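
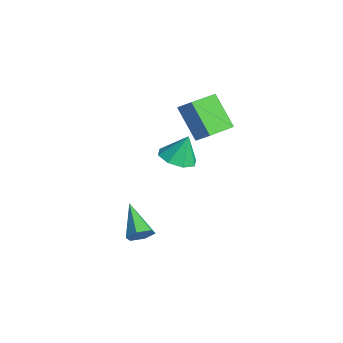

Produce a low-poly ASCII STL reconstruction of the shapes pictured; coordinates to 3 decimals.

solid 
facet normal -0.067 -0.351 -0.934
outer loop
vertex 3.069 0.705 0.914
vertex 2.132 0.767 0.958
vertex 2.825 1.344 0.691
endloop
endfacet
facet normal 0.838 0.435 0.330
outer loop
vertex 3.069 0.705 0.914
vertex 2.825 1.344 0.691
vertex 2.228 1.273 2.302
endloop
endfacet
facet normal -0.067 -0.352 -0.934
outer loop
vertex 2.825 1.344 0.691
vertex 2.132 0.767 0.958
vertex 2.175 1.645 0.624
endloop
endfacet
facet normal 0.397 0.899 0.187
outer loop
vertex 2.825 1.344 0.691
vertex 2.175 1.645 0.624
vertex 2.228 1.273 2.302
endloop
endfacet
facet normal -0.065 -0.352 -0.934
outer loop
vertex 2.175 1.645 0.624
vertex 2.132 0.767 0.958
vertex 1.5 1.431 0.752
endloop
endfacet
facet normal -0.257 0.942 0.217
outer loop
vertex 2.175 1.645 0.624
vertex 1.5 1.431 0.752
vertex 2.228 1.273 2.302
endloop
endfacet
facet normal -0.066 -0.353 -0.933
outer loop
vertex 1.5 1.431 0.752
vertex 2.132 0.767 0.958
vertex 1.195 0.829 1.001
endloop
endfacet
facet normal -0.739 0.541 0.402
outer loop
vertex 1.5 1.431 0.752
vertex 1.195 0.829 1.001
vertex 2.228 1.273 2.302
endloop
endfacet
facet normal -0.066 -0.351 -0.934
outer loop
vertex 1.195 0.829 1.001
vertex 2.132 0.767 0.958
vertex 1.44 0.19 1.224
endloop
endfacet
facet normal -0.769 -0.073 0.635
outer loop
vertex 1.195 0.829 1.001
vertex 1.44 0.19 1.224
vertex 2.228 1.273 2.302
endloop
endfacet
facet normal -0.066 -0.351 -0.934
outer loop
vertex 1.44 0.19 1.224
vertex 2.132 0.767 0.958
vertex 2.09 -0.111 1.291
endloop
endfacet
facet normal -0.328 -0.536 0.778
outer loop
vertex 1.44 0.19 1.224
vertex 2.09 -0.111 1.291
vertex 2.228 1.273 2.302
endloop
endfacet
facet normal -0.066 -0.351 -0.934
outer loop
vertex 2.09 -0.111 1.291
vertex 2.132 0.767 0.958
vertex 2.765 0.102 1.163
endloop
endfacet
facet normal 0.325 -0.579 0.748
outer loop
vertex 2.09 -0.111 1.291
vertex 2.765 0.102 1.163
vertex 2.228 1.273 2.302
endloop
endfacet
facet normal -0.067 -0.352 -0.934
outer loop
vertex 2.765 0.102 1.163
vertex 2.132 0.767 0.958
vertex 3.069 0.705 0.914
endloop
endfacet
facet normal 0.808 -0.176 0.562
outer loop
vertex 2.765 0.102 1.163
vertex 3.069 0.705 0.914
vertex 2.228 1.273 2.302
endloop
endfacet
facet normal 0.831 -0.010 -0.556
outer loop
vertex 2.715 -1.368 -3.175
vertex 2.364 -1.051 -3.705
vertex 2.697 -0.659 -3.215
endloop
endfacet
facet normal 0.281 0.061 0.958
outer loop
vertex 2.715 -1.368 -3.175
vertex 2.697 -0.659 -3.215
vertex 0.736 -1.029 -2.615
endloop
endfacet
facet normal 0.832 -0.012 -0.555
outer loop
vertex 2.697 -0.659 -3.215
vertex 2.364 -1.051 -3.705
vertex 2.347 -0.343 -3.746
endloop
endfacet
facet normal -0.005 0.858 0.514
outer loop
vertex 2.697 -0.659 -3.215
vertex 2.347 -0.343 -3.746
vertex 0.736 -1.029 -2.615
endloop
endfacet
facet normal 0.831 -0.012 -0.556
outer loop
vertex 2.347 -0.343 -3.746
vertex 2.364 -1.051 -3.705
vertex 2.014 -0.734 -4.235
endloop
endfacet
facet normal -0.534 0.799 -0.276
outer loop
vertex 2.347 -0.343 -3.746
vertex 2.014 -0.734 -4.235
vertex 0.736 -1.029 -2.615
endloop
endfacet
facet normal 0.832 -0.010 -0.555
outer loop
vertex 2.014 -0.734 -4.235
vertex 2.364 -1.051 -3.705
vertex 2.032 -1.443 -4.195
endloop
endfacet
facet normal -0.779 -0.055 -0.625
outer loop
vertex 2.014 -0.734 -4.235
vertex 2.032 -1.443 -4.195
vertex 0.736 -1.029 -2.615
endloop
endfacet
facet normal 0.832 -0.011 -0.555
outer loop
vertex 2.032 -1.443 -4.195
vertex 2.364 -1.051 -3.705
vertex 2.382 -1.76 -3.664
endloop
endfacet
facet normal -0.494 -0.850 -0.182
outer loop
vertex 2.032 -1.443 -4.195
vertex 2.382 -1.76 -3.664
vertex 0.736 -1.029 -2.615
endloop
endfacet
facet normal 0.831 -0.011 -0.557
outer loop
vertex 2.382 -1.76 -3.664
vertex 2.364 -1.051 -3.705
vertex 2.715 -1.368 -3.175
endloop
endfacet
facet normal 0.037 -0.792 0.610
outer loop
vertex 2.382 -1.76 -3.664
vertex 2.715 -1.368 -3.175
vertex 0.736 -1.029 -2.615
endloop
endfacet
facet normal -0.599 -0.214 0.772
outer loop
vertex 0.529 2.034 3.363
vertex -0.391 3.553 3.07
vertex -0.05 1.571 2.785
endloop
endfacet
facet normal 0.512 -0.844 0.163
outer loop
vertex 1.171 2.007 1.21
vertex 0.529 2.034 3.363
vertex -0.05 1.571 2.785
endloop
endfacet
facet normal -0.599 -0.214 0.772
outer loop
vertex -0.05 1.571 2.785
vertex -0.391 3.553 3.07
vertex -0.971 3.09 2.492
endloop
endfacet
facet normal -0.617 -0.492 -0.614
outer loop
vertex -0.971 3.09 2.492
vertex 1.171 2.007 1.21
vertex -0.05 1.571 2.785
endloop
endfacet
facet normal 0.617 0.492 0.614
outer loop
vertex 0.529 2.034 3.363
vertex 0.83 3.989 1.495
vertex -0.391 3.553 3.07
endloop
endfacet
facet normal 0.511 -0.844 0.163
outer loop
vertex 1.751 2.47 1.788
vertex 0.529 2.034 3.363
vertex 1.171 2.007 1.21
endloop
endfacet
facet normal 0.616 0.492 0.615
outer loop
vertex 1.751 2.47 1.788
vertex 0.83 3.989 1.495
vertex 0.529 2.034 3.363
endloop
endfacet
facet normal -0.511 0.844 -0.163
outer loop
vertex -0.391 3.553 3.07
vertex 0.83 3.989 1.495
vertex -0.971 3.09 2.492
endloop
endfacet
facet normal -0.617 -0.492 -0.615
outer loop
vertex 0.251 3.526 0.917
vertex 1.171 2.007 1.21
vertex -0.971 3.09 2.492
endloop
endfacet
facet normal -0.512 0.844 -0.163
outer loop
vertex -0.971 3.09 2.492
vertex 0.83 3.989 1.495
vertex 0.251 3.526 0.917
endloop
endfacet
facet normal 0.599 0.214 -0.772
outer loop
vertex 0.251 3.526 0.917
vertex 1.751 2.47 1.788
vertex 1.171 2.007 1.21
endloop
endfacet
facet normal 0.599 0.214 -0.772
outer loop
vertex 0.83 3.989 1.495
vertex 1.751 2.47 1.788
vertex 0.251 3.526 0.917
endloop
endfacet

endsolid


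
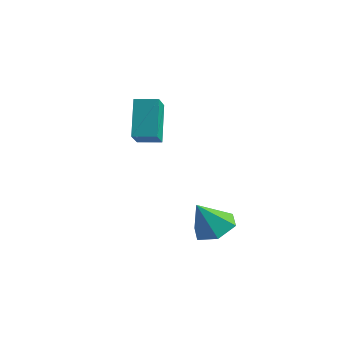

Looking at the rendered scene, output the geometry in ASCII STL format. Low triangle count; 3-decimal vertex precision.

solid 
facet normal 0.081 0.530 -0.844
outer loop
vertex 4.605 -2.164 -2.947
vertex 3.836 -2.412 -3.177
vertex 3.934 -1.709 -2.726
endloop
endfacet
facet normal 0.491 0.333 0.805
outer loop
vertex 4.605 -2.164 -2.947
vertex 3.934 -1.709 -2.726
vertex 3.724 -3.148 -2.003
endloop
endfacet
facet normal 0.081 0.530 -0.844
outer loop
vertex 3.934 -1.709 -2.726
vertex 3.836 -2.412 -3.177
vertex 3.165 -1.957 -2.956
endloop
endfacet
facet normal -0.387 0.458 0.800
outer loop
vertex 3.934 -1.709 -2.726
vertex 3.165 -1.957 -2.956
vertex 3.724 -3.148 -2.003
endloop
endfacet
facet normal 0.081 0.529 -0.845
outer loop
vertex 3.165 -1.957 -2.956
vertex 3.836 -2.412 -3.177
vertex 3.067 -2.66 -3.406
endloop
endfacet
facet normal -0.914 -0.120 0.387
outer loop
vertex 3.165 -1.957 -2.956
vertex 3.067 -2.66 -3.406
vertex 3.724 -3.148 -2.003
endloop
endfacet
facet normal 0.080 0.530 -0.844
outer loop
vertex 3.067 -2.66 -3.406
vertex 3.836 -2.412 -3.177
vertex 3.739 -3.114 -3.627
endloop
endfacet
facet normal -0.565 -0.825 -0.022
outer loop
vertex 3.067 -2.66 -3.406
vertex 3.739 -3.114 -3.627
vertex 3.724 -3.148 -2.003
endloop
endfacet
facet normal 0.082 0.530 -0.844
outer loop
vertex 3.739 -3.114 -3.627
vertex 3.836 -2.412 -3.177
vertex 4.508 -2.866 -3.397
endloop
endfacet
facet normal 0.311 -0.950 -0.017
outer loop
vertex 3.739 -3.114 -3.627
vertex 4.508 -2.866 -3.397
vertex 3.724 -3.148 -2.003
endloop
endfacet
facet normal 0.082 0.530 -0.844
outer loop
vertex 4.508 -2.866 -3.397
vertex 3.836 -2.412 -3.177
vertex 4.605 -2.164 -2.947
endloop
endfacet
facet normal 0.840 -0.371 0.397
outer loop
vertex 4.508 -2.866 -3.397
vertex 4.605 -2.164 -2.947
vertex 3.724 -3.148 -2.003
endloop
endfacet
facet normal -0.744 -0.667 -0.042
outer loop
vertex 1.016 -3.733 0.555
vertex 0.39 -3.128 2.027
vertex 0.356 -2.959 -0.044
endloop
endfacet
facet normal 0.366 -0.354 -0.861
outer loop
vertex 1.01 -2.372 -0.007
vertex 1.016 -3.733 0.555
vertex 0.356 -2.959 -0.044
endloop
endfacet
facet normal -0.744 -0.667 -0.042
outer loop
vertex 0.356 -2.959 -0.044
vertex 0.39 -3.128 2.027
vertex -0.27 -2.354 1.428
endloop
endfacet
facet normal -0.560 0.655 -0.507
outer loop
vertex -0.27 -2.354 1.428
vertex 1.01 -2.372 -0.007
vertex 0.356 -2.959 -0.044
endloop
endfacet
facet normal 0.560 -0.655 0.507
outer loop
vertex 1.016 -3.733 0.555
vertex 1.044 -2.541 2.064
vertex 0.39 -3.128 2.027
endloop
endfacet
facet normal 0.366 -0.354 -0.861
outer loop
vertex 1.67 -3.146 0.592
vertex 1.016 -3.733 0.555
vertex 1.01 -2.372 -0.007
endloop
endfacet
facet normal 0.560 -0.655 0.507
outer loop
vertex 1.67 -3.146 0.592
vertex 1.044 -2.541 2.064
vertex 1.016 -3.733 0.555
endloop
endfacet
facet normal -0.366 0.354 0.861
outer loop
vertex 0.39 -3.128 2.027
vertex 1.044 -2.541 2.064
vertex -0.27 -2.354 1.428
endloop
endfacet
facet normal -0.560 0.655 -0.507
outer loop
vertex 0.384 -1.767 1.465
vertex 1.01 -2.372 -0.007
vertex -0.27 -2.354 1.428
endloop
endfacet
facet normal -0.366 0.354 0.861
outer loop
vertex -0.27 -2.354 1.428
vertex 1.044 -2.541 2.064
vertex 0.384 -1.767 1.465
endloop
endfacet
facet normal 0.744 0.667 0.042
outer loop
vertex 0.384 -1.767 1.465
vertex 1.67 -3.146 0.592
vertex 1.01 -2.372 -0.007
endloop
endfacet
facet normal 0.744 0.667 0.042
outer loop
vertex 1.044 -2.541 2.064
vertex 1.67 -3.146 0.592
vertex 0.384 -1.767 1.465
endloop
endfacet

endsolid


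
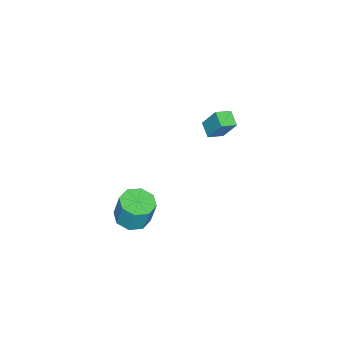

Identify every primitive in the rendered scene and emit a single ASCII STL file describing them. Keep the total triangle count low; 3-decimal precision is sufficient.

solid 
facet normal -0.093 -0.241 -0.966
outer loop
vertex 4.456 -3.589 -1.836
vertex 3.439 -3.801 -1.685
vertex 3.987 -2.946 -1.951
endloop
endfacet
facet normal 0.807 0.550 -0.215
outer loop
vertex 4.456 -3.589 -1.836
vertex 3.987 -2.946 -1.951
vertex 4.618 -3.166 -0.145
endloop
endfacet
facet normal 0.807 0.551 -0.215
outer loop
vertex 4.618 -3.166 -0.145
vertex 3.987 -2.946 -1.951
vertex 4.149 -2.524 -0.261
endloop
endfacet
facet normal 0.092 0.242 0.966
outer loop
vertex 4.618 -3.166 -0.145
vertex 4.149 -2.524 -0.261
vertex 3.601 -3.379 0.005
endloop
endfacet
facet normal -0.092 -0.242 -0.966
outer loop
vertex 3.987 -2.946 -1.951
vertex 3.439 -3.801 -1.685
vertex 3.197 -2.805 -1.911
endloop
endfacet
facet normal 0.158 0.954 -0.253
outer loop
vertex 3.987 -2.946 -1.951
vertex 3.197 -2.805 -1.911
vertex 4.149 -2.524 -0.261
endloop
endfacet
facet normal 0.158 0.954 -0.254
outer loop
vertex 4.149 -2.524 -0.261
vertex 3.197 -2.805 -1.911
vertex 3.359 -2.382 -0.22
endloop
endfacet
facet normal 0.093 0.241 0.966
outer loop
vertex 4.149 -2.524 -0.261
vertex 3.359 -2.382 -0.22
vertex 3.601 -3.379 0.005
endloop
endfacet
facet normal -0.093 -0.242 -0.966
outer loop
vertex 3.197 -2.805 -1.911
vertex 3.439 -3.801 -1.685
vertex 2.549 -3.247 -1.738
endloop
endfacet
facet normal -0.584 0.799 -0.144
outer loop
vertex 3.197 -2.805 -1.911
vertex 2.549 -3.247 -1.738
vertex 3.359 -2.382 -0.22
endloop
endfacet
facet normal -0.583 0.799 -0.144
outer loop
vertex 3.359 -2.382 -0.22
vertex 2.549 -3.247 -1.738
vertex 2.711 -2.824 -0.048
endloop
endfacet
facet normal 0.092 0.240 0.966
outer loop
vertex 3.359 -2.382 -0.22
vertex 2.711 -2.824 -0.048
vertex 3.601 -3.379 0.005
endloop
endfacet
facet normal -0.092 -0.240 -0.966
outer loop
vertex 2.549 -3.247 -1.738
vertex 3.439 -3.801 -1.685
vertex 2.422 -4.014 -1.535
endloop
endfacet
facet normal -0.983 0.176 0.050
outer loop
vertex 2.549 -3.247 -1.738
vertex 2.422 -4.014 -1.535
vertex 2.711 -2.824 -0.048
endloop
endfacet
facet normal -0.983 0.176 0.050
outer loop
vertex 2.711 -2.824 -0.048
vertex 2.422 -4.014 -1.535
vertex 2.584 -3.591 0.156
endloop
endfacet
facet normal 0.093 0.241 0.966
outer loop
vertex 2.711 -2.824 -0.048
vertex 2.584 -3.591 0.156
vertex 3.601 -3.379 0.005
endloop
endfacet
facet normal -0.092 -0.242 -0.966
outer loop
vertex 2.422 -4.014 -1.535
vertex 3.439 -3.801 -1.685
vertex 2.891 -4.656 -1.419
endloop
endfacet
facet normal -0.807 -0.550 0.215
outer loop
vertex 2.422 -4.014 -1.535
vertex 2.891 -4.656 -1.419
vertex 2.584 -3.591 0.156
endloop
endfacet
facet normal -0.807 -0.550 0.215
outer loop
vertex 2.584 -3.591 0.156
vertex 2.891 -4.656 -1.419
vertex 3.053 -4.234 0.271
endloop
endfacet
facet normal 0.093 0.241 0.966
outer loop
vertex 2.584 -3.591 0.156
vertex 3.053 -4.234 0.271
vertex 3.601 -3.379 0.005
endloop
endfacet
facet normal -0.093 -0.241 -0.966
outer loop
vertex 2.891 -4.656 -1.419
vertex 3.439 -3.801 -1.685
vertex 3.681 -4.798 -1.46
endloop
endfacet
facet normal -0.158 -0.954 0.253
outer loop
vertex 2.891 -4.656 -1.419
vertex 3.681 -4.798 -1.46
vertex 3.053 -4.234 0.271
endloop
endfacet
facet normal -0.157 -0.954 0.254
outer loop
vertex 3.053 -4.234 0.271
vertex 3.681 -4.798 -1.46
vertex 3.843 -4.375 0.231
endloop
endfacet
facet normal 0.092 0.242 0.966
outer loop
vertex 3.053 -4.234 0.271
vertex 3.843 -4.375 0.231
vertex 3.601 -3.379 0.005
endloop
endfacet
facet normal -0.092 -0.240 -0.966
outer loop
vertex 3.681 -4.798 -1.46
vertex 3.439 -3.801 -1.685
vertex 4.329 -4.356 -1.632
endloop
endfacet
facet normal 0.583 -0.799 0.144
outer loop
vertex 3.681 -4.798 -1.46
vertex 4.329 -4.356 -1.632
vertex 3.843 -4.375 0.231
endloop
endfacet
facet normal 0.584 -0.799 0.144
outer loop
vertex 3.843 -4.375 0.231
vertex 4.329 -4.356 -1.632
vertex 4.491 -3.933 0.058
endloop
endfacet
facet normal 0.093 0.242 0.966
outer loop
vertex 3.843 -4.375 0.231
vertex 4.491 -3.933 0.058
vertex 3.601 -3.379 0.005
endloop
endfacet
facet normal -0.093 -0.241 -0.966
outer loop
vertex 4.329 -4.356 -1.632
vertex 3.439 -3.801 -1.685
vertex 4.456 -3.589 -1.836
endloop
endfacet
facet normal 0.983 -0.176 -0.050
outer loop
vertex 4.329 -4.356 -1.632
vertex 4.456 -3.589 -1.836
vertex 4.491 -3.933 0.058
endloop
endfacet
facet normal 0.983 -0.176 -0.050
outer loop
vertex 4.491 -3.933 0.058
vertex 4.456 -3.589 -1.836
vertex 4.618 -3.166 -0.145
endloop
endfacet
facet normal 0.092 0.240 0.966
outer loop
vertex 4.491 -3.933 0.058
vertex 4.618 -3.166 -0.145
vertex 3.601 -3.379 0.005
endloop
endfacet
facet normal -0.712 0.629 -0.311
outer loop
vertex -4.608 -0.953 1.661
vertex -3.862 -0.328 1.216
vertex -4.74 -1.799 0.251
endloop
endfacet
facet normal -0.697 -0.584 0.416
outer loop
vertex -3.978 -2.472 0.584
vertex -4.608 -0.953 1.661
vertex -4.74 -1.799 0.251
endloop
endfacet
facet normal -0.713 0.629 -0.310
outer loop
vertex -4.74 -1.799 0.251
vertex -3.862 -0.328 1.216
vertex -3.995 -1.174 -0.194
endloop
endfacet
facet normal -0.080 -0.513 -0.855
outer loop
vertex -3.995 -1.174 -0.194
vertex -3.978 -2.472 0.584
vertex -4.74 -1.799 0.251
endloop
endfacet
facet normal 0.080 0.513 0.855
outer loop
vertex -4.608 -0.953 1.661
vertex -3.1 -1.001 1.549
vertex -3.862 -0.328 1.216
endloop
endfacet
facet normal -0.697 -0.584 0.416
outer loop
vertex -3.845 -1.626 1.994
vertex -4.608 -0.953 1.661
vertex -3.978 -2.472 0.584
endloop
endfacet
facet normal 0.080 0.513 0.855
outer loop
vertex -3.845 -1.626 1.994
vertex -3.1 -1.001 1.549
vertex -4.608 -0.953 1.661
endloop
endfacet
facet normal 0.697 0.584 -0.416
outer loop
vertex -3.862 -0.328 1.216
vertex -3.1 -1.001 1.549
vertex -3.995 -1.174 -0.194
endloop
endfacet
facet normal -0.080 -0.513 -0.855
outer loop
vertex -3.232 -1.847 0.139
vertex -3.978 -2.472 0.584
vertex -3.995 -1.174 -0.194
endloop
endfacet
facet normal 0.697 0.584 -0.416
outer loop
vertex -3.995 -1.174 -0.194
vertex -3.1 -1.001 1.549
vertex -3.232 -1.847 0.139
endloop
endfacet
facet normal 0.712 -0.629 0.310
outer loop
vertex -3.232 -1.847 0.139
vertex -3.845 -1.626 1.994
vertex -3.978 -2.472 0.584
endloop
endfacet
facet normal 0.713 -0.629 0.311
outer loop
vertex -3.1 -1.001 1.549
vertex -3.845 -1.626 1.994
vertex -3.232 -1.847 0.139
endloop
endfacet

endsolid


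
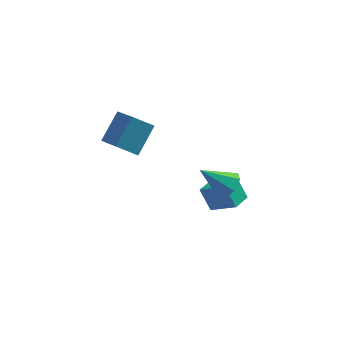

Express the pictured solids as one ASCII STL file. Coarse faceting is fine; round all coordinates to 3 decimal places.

solid 
facet normal -0.716 0.413 -0.563
outer loop
vertex 0.831 1.789 -2.542
vertex 1.61 2.83 -2.768
vertex 1.427 1.061 -3.835
endloop
endfacet
facet normal -0.591 -0.788 0.172
outer loop
vertex 2.83 0.25 -2.732
vertex 0.831 1.789 -2.542
vertex 1.427 1.061 -3.835
endloop
endfacet
facet normal -0.716 0.414 -0.563
outer loop
vertex 1.427 1.061 -3.835
vertex 1.61 2.83 -2.768
vertex 2.207 2.102 -4.062
endloop
endfacet
facet normal 0.372 -0.455 -0.809
outer loop
vertex 2.207 2.102 -4.062
vertex 2.83 0.25 -2.732
vertex 1.427 1.061 -3.835
endloop
endfacet
facet normal -0.373 0.455 0.809
outer loop
vertex 0.831 1.789 -2.542
vertex 3.013 2.019 -1.665
vertex 1.61 2.83 -2.768
endloop
endfacet
facet normal -0.591 -0.788 0.171
outer loop
vertex 2.233 0.978 -1.438
vertex 0.831 1.789 -2.542
vertex 2.83 0.25 -2.732
endloop
endfacet
facet normal -0.373 0.456 0.808
outer loop
vertex 2.233 0.978 -1.438
vertex 3.013 2.019 -1.665
vertex 0.831 1.789 -2.542
endloop
endfacet
facet normal 0.591 0.789 -0.171
outer loop
vertex 1.61 2.83 -2.768
vertex 3.013 2.019 -1.665
vertex 2.207 2.102 -4.062
endloop
endfacet
facet normal 0.373 -0.455 -0.808
outer loop
vertex 3.609 1.291 -2.958
vertex 2.83 0.25 -2.732
vertex 2.207 2.102 -4.062
endloop
endfacet
facet normal 0.591 0.788 -0.171
outer loop
vertex 2.207 2.102 -4.062
vertex 3.013 2.019 -1.665
vertex 3.609 1.291 -2.958
endloop
endfacet
facet normal 0.716 -0.413 0.563
outer loop
vertex 3.609 1.291 -2.958
vertex 2.233 0.978 -1.438
vertex 2.83 0.25 -2.732
endloop
endfacet
facet normal 0.716 -0.414 0.563
outer loop
vertex 3.013 2.019 -1.665
vertex 2.233 0.978 -1.438
vertex 3.609 1.291 -2.958
endloop
endfacet
facet normal -0.799 0.004 0.601
outer loop
vertex -3.081 1.151 5.582
vertex -3.846 2.713 4.555
vertex -4.08 -0.206 4.263
endloop
endfacet
facet normal 0.379 -0.773 0.509
outer loop
vertex -2.834 -0.213 3.325
vertex -3.081 1.151 5.582
vertex -4.08 -0.206 4.263
endloop
endfacet
facet normal -0.799 0.004 0.601
outer loop
vertex -4.08 -0.206 4.263
vertex -3.846 2.713 4.555
vertex -4.845 1.355 3.236
endloop
endfacet
facet normal -0.467 -0.634 -0.616
outer loop
vertex -4.845 1.355 3.236
vertex -2.834 -0.213 3.325
vertex -4.08 -0.206 4.263
endloop
endfacet
facet normal 0.467 0.634 0.616
outer loop
vertex -3.081 1.151 5.582
vertex -2.6 2.706 3.617
vertex -3.846 2.713 4.555
endloop
endfacet
facet normal 0.379 -0.773 0.509
outer loop
vertex -1.835 1.145 4.644
vertex -3.081 1.151 5.582
vertex -2.834 -0.213 3.325
endloop
endfacet
facet normal 0.467 0.634 0.616
outer loop
vertex -1.835 1.145 4.644
vertex -2.6 2.706 3.617
vertex -3.081 1.151 5.582
endloop
endfacet
facet normal -0.379 0.773 -0.509
outer loop
vertex -3.846 2.713 4.555
vertex -2.6 2.706 3.617
vertex -4.845 1.355 3.236
endloop
endfacet
facet normal -0.467 -0.634 -0.616
outer loop
vertex -3.599 1.349 2.298
vertex -2.834 -0.213 3.325
vertex -4.845 1.355 3.236
endloop
endfacet
facet normal -0.379 0.773 -0.508
outer loop
vertex -4.845 1.355 3.236
vertex -2.6 2.706 3.617
vertex -3.599 1.349 2.298
endloop
endfacet
facet normal 0.799 -0.004 -0.601
outer loop
vertex -3.599 1.349 2.298
vertex -1.835 1.145 4.644
vertex -2.834 -0.213 3.325
endloop
endfacet
facet normal 0.799 -0.004 -0.601
outer loop
vertex -2.6 2.706 3.617
vertex -1.835 1.145 4.644
vertex -3.599 1.349 2.298
endloop
endfacet
facet normal 0.774 -0.181 -0.607
outer loop
vertex 2.975 -0.11 0.424
vertex 2.376 0.045 -0.386
vertex 2.938 0.723 0.129
endloop
endfacet
facet normal 0.279 0.332 0.901
outer loop
vertex 2.975 -0.11 0.424
vertex 2.938 0.723 0.129
vertex 0.704 0.435 0.926
endloop
endfacet
facet normal 0.774 -0.180 -0.607
outer loop
vertex 2.938 0.723 0.129
vertex 2.376 0.045 -0.386
vertex 2.477 1.046 -0.554
endloop
endfacet
facet normal 0.029 0.911 0.411
outer loop
vertex 2.938 0.723 0.129
vertex 2.477 1.046 -0.554
vertex 0.704 0.435 0.926
endloop
endfacet
facet normal 0.774 -0.180 -0.607
outer loop
vertex 2.477 1.046 -0.554
vertex 2.376 0.045 -0.386
vertex 1.94 0.616 -1.111
endloop
endfacet
facet normal -0.470 0.858 -0.209
outer loop
vertex 2.477 1.046 -0.554
vertex 1.94 0.616 -1.111
vertex 0.704 0.435 0.926
endloop
endfacet
facet normal 0.773 -0.181 -0.608
outer loop
vertex 1.94 0.616 -1.111
vertex 2.376 0.045 -0.386
vertex 1.731 -0.244 -1.121
endloop
endfacet
facet normal -0.844 0.211 -0.493
outer loop
vertex 1.94 0.616 -1.111
vertex 1.731 -0.244 -1.121
vertex 0.704 0.435 0.926
endloop
endfacet
facet normal 0.773 -0.180 -0.608
outer loop
vertex 1.731 -0.244 -1.121
vertex 2.376 0.045 -0.386
vertex 2.008 -0.886 -0.578
endloop
endfacet
facet normal -0.810 -0.541 -0.227
outer loop
vertex 1.731 -0.244 -1.121
vertex 2.008 -0.886 -0.578
vertex 0.704 0.435 0.926
endloop
endfacet
facet normal 0.774 -0.181 -0.607
outer loop
vertex 2.008 -0.886 -0.578
vertex 2.376 0.045 -0.386
vertex 2.561 -0.827 0.11
endloop
endfacet
facet normal -0.395 -0.832 0.389
outer loop
vertex 2.008 -0.886 -0.578
vertex 2.561 -0.827 0.11
vertex 0.704 0.435 0.926
endloop
endfacet
facet normal 0.774 -0.181 -0.607
outer loop
vertex 2.561 -0.827 0.11
vertex 2.376 0.045 -0.386
vertex 2.975 -0.11 0.424
endloop
endfacet
facet normal 0.091 -0.443 0.892
outer loop
vertex 2.561 -0.827 0.11
vertex 2.975 -0.11 0.424
vertex 0.704 0.435 0.926
endloop
endfacet

endsolid


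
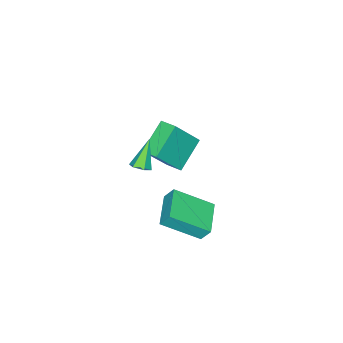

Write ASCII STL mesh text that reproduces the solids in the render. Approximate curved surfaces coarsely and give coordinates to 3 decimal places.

solid 
facet normal 0.606 0.116 -0.787
outer loop
vertex 3.194 1.151 3.038
vertex 2.798 1.246 2.747
vertex 3.031 1.621 2.982
endloop
endfacet
facet normal 0.527 0.278 0.803
outer loop
vertex 3.194 1.151 3.038
vertex 3.031 1.621 2.982
vertex 1.902 1.074 3.913
endloop
endfacet
facet normal 0.606 0.117 -0.787
outer loop
vertex 3.031 1.621 2.982
vertex 2.798 1.246 2.747
vertex 2.635 1.715 2.691
endloop
endfacet
facet normal -0.093 0.904 0.418
outer loop
vertex 3.031 1.621 2.982
vertex 2.635 1.715 2.691
vertex 1.902 1.074 3.913
endloop
endfacet
facet normal 0.605 0.116 -0.788
outer loop
vertex 2.635 1.715 2.691
vertex 2.798 1.246 2.747
vertex 2.402 1.34 2.457
endloop
endfacet
facet normal -0.789 0.592 -0.163
outer loop
vertex 2.635 1.715 2.691
vertex 2.402 1.34 2.457
vertex 1.902 1.074 3.913
endloop
endfacet
facet normal 0.605 0.116 -0.788
outer loop
vertex 2.402 1.34 2.457
vertex 2.798 1.246 2.747
vertex 2.565 0.871 2.513
endloop
endfacet
facet normal -0.867 -0.344 -0.361
outer loop
vertex 2.402 1.34 2.457
vertex 2.565 0.871 2.513
vertex 1.902 1.074 3.913
endloop
endfacet
facet normal 0.605 0.116 -0.788
outer loop
vertex 2.565 0.871 2.513
vertex 2.798 1.246 2.747
vertex 2.961 0.776 2.803
endloop
endfacet
facet normal -0.249 -0.968 0.023
outer loop
vertex 2.565 0.871 2.513
vertex 2.961 0.776 2.803
vertex 1.902 1.074 3.913
endloop
endfacet
facet normal 0.606 0.116 -0.787
outer loop
vertex 2.961 0.776 2.803
vertex 2.798 1.246 2.747
vertex 3.194 1.151 3.038
endloop
endfacet
facet normal 0.449 -0.658 0.605
outer loop
vertex 2.961 0.776 2.803
vertex 3.194 1.151 3.038
vertex 1.902 1.074 3.913
endloop
endfacet
facet normal -0.862 -0.489 0.134
outer loop
vertex 0.1 1.034 -1.439
vertex -0.93 2.548 -2.546
vertex 0.236 0.595 -2.166
endloop
endfacet
facet normal 0.482 -0.707 0.517
outer loop
vertex 1.71 1.432 -2.394
vertex 0.1 1.034 -1.439
vertex 0.236 0.595 -2.166
endloop
endfacet
facet normal -0.862 -0.489 0.133
outer loop
vertex 0.236 0.595 -2.166
vertex -0.93 2.548 -2.546
vertex -0.794 2.11 -3.273
endloop
endfacet
facet normal 0.159 -0.510 -0.845
outer loop
vertex -0.794 2.11 -3.273
vertex 1.71 1.432 -2.394
vertex 0.236 0.595 -2.166
endloop
endfacet
facet normal -0.159 0.510 0.845
outer loop
vertex 0.1 1.034 -1.439
vertex 0.544 3.385 -2.774
vertex -0.93 2.548 -2.546
endloop
endfacet
facet normal 0.481 -0.708 0.517
outer loop
vertex 1.574 1.87 -1.667
vertex 0.1 1.034 -1.439
vertex 1.71 1.432 -2.394
endloop
endfacet
facet normal -0.158 0.510 0.845
outer loop
vertex 1.574 1.87 -1.667
vertex 0.544 3.385 -2.774
vertex 0.1 1.034 -1.439
endloop
endfacet
facet normal -0.482 0.708 -0.517
outer loop
vertex -0.93 2.548 -2.546
vertex 0.544 3.385 -2.774
vertex -0.794 2.11 -3.273
endloop
endfacet
facet normal 0.159 -0.510 -0.845
outer loop
vertex 0.68 2.946 -3.501
vertex 1.71 1.432 -2.394
vertex -0.794 2.11 -3.273
endloop
endfacet
facet normal -0.481 0.708 -0.517
outer loop
vertex -0.794 2.11 -3.273
vertex 0.544 3.385 -2.774
vertex 0.68 2.946 -3.501
endloop
endfacet
facet normal 0.862 0.489 -0.133
outer loop
vertex 0.68 2.946 -3.501
vertex 1.574 1.87 -1.667
vertex 1.71 1.432 -2.394
endloop
endfacet
facet normal 0.862 0.489 -0.134
outer loop
vertex 0.544 3.385 -2.774
vertex 1.574 1.87 -1.667
vertex 0.68 2.946 -3.501
endloop
endfacet
facet normal -0.546 0.235 -0.804
outer loop
vertex -3.22 -0.719 -1.18
vertex -3.124 0.155 -0.99
vertex -1.699 -0.665 -2.196
endloop
endfacet
facet normal -0.107 -0.972 -0.211
outer loop
vertex -0.516 -1.175 -0.45
vertex -3.22 -0.719 -1.18
vertex -1.699 -0.665 -2.196
endloop
endfacet
facet normal -0.546 0.235 -0.804
outer loop
vertex -1.699 -0.665 -2.196
vertex -3.124 0.155 -0.99
vertex -1.603 0.209 -2.006
endloop
endfacet
facet normal 0.831 0.029 -0.555
outer loop
vertex -1.603 0.209 -2.006
vertex -0.516 -1.175 -0.45
vertex -1.699 -0.665 -2.196
endloop
endfacet
facet normal -0.831 -0.029 0.555
outer loop
vertex -3.22 -0.719 -1.18
vertex -1.941 -0.355 0.756
vertex -3.124 0.155 -0.99
endloop
endfacet
facet normal -0.107 -0.972 -0.211
outer loop
vertex -2.037 -1.229 0.566
vertex -3.22 -0.719 -1.18
vertex -0.516 -1.175 -0.45
endloop
endfacet
facet normal -0.831 -0.029 0.555
outer loop
vertex -2.037 -1.229 0.566
vertex -1.941 -0.355 0.756
vertex -3.22 -0.719 -1.18
endloop
endfacet
facet normal 0.107 0.972 0.211
outer loop
vertex -3.124 0.155 -0.99
vertex -1.941 -0.355 0.756
vertex -1.603 0.209 -2.006
endloop
endfacet
facet normal 0.831 0.029 -0.555
outer loop
vertex -0.42 -0.301 -0.26
vertex -0.516 -1.175 -0.45
vertex -1.603 0.209 -2.006
endloop
endfacet
facet normal 0.107 0.972 0.211
outer loop
vertex -1.603 0.209 -2.006
vertex -1.941 -0.355 0.756
vertex -0.42 -0.301 -0.26
endloop
endfacet
facet normal 0.546 -0.235 0.804
outer loop
vertex -0.42 -0.301 -0.26
vertex -2.037 -1.229 0.566
vertex -0.516 -1.175 -0.45
endloop
endfacet
facet normal 0.546 -0.235 0.804
outer loop
vertex -1.941 -0.355 0.756
vertex -2.037 -1.229 0.566
vertex -0.42 -0.301 -0.26
endloop
endfacet

endsolid


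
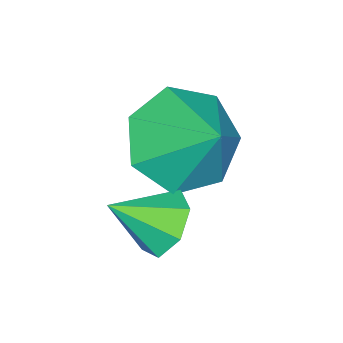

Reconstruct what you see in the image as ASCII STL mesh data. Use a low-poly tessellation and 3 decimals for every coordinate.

solid 
facet normal -0.523 0.624 -0.581
outer loop
vertex 2.263 -0.459 -0.44
vertex 1.702 -0.677 -0.169
vertex 2.085 -0.175 0.025
endloop
endfacet
facet normal 0.947 0.236 0.219
outer loop
vertex 2.263 -0.459 -0.44
vertex 2.085 -0.175 0.025
vertex 2.278 -1.363 0.469
endloop
endfacet
facet normal -0.524 0.624 -0.580
outer loop
vertex 2.085 -0.175 0.025
vertex 1.702 -0.677 -0.169
vertex 1.619 -0.27 0.344
endloop
endfacet
facet normal 0.470 0.375 0.799
outer loop
vertex 2.085 -0.175 0.025
vertex 1.619 -0.27 0.344
vertex 2.278 -1.363 0.469
endloop
endfacet
facet normal -0.522 0.625 -0.580
outer loop
vertex 1.619 -0.27 0.344
vertex 1.702 -0.677 -0.169
vertex 1.215 -0.671 0.276
endloop
endfacet
facet normal -0.174 0.008 0.985
outer loop
vertex 1.619 -0.27 0.344
vertex 1.215 -0.671 0.276
vertex 2.278 -1.363 0.469
endloop
endfacet
facet normal -0.523 0.623 -0.581
outer loop
vertex 1.215 -0.671 0.276
vertex 1.702 -0.677 -0.169
vertex 1.179 -1.076 -0.126
endloop
endfacet
facet normal -0.498 -0.588 0.637
outer loop
vertex 1.215 -0.671 0.276
vertex 1.179 -1.076 -0.126
vertex 2.278 -1.363 0.469
endloop
endfacet
facet normal -0.524 0.624 -0.580
outer loop
vertex 1.179 -1.076 -0.126
vertex 1.702 -0.677 -0.169
vertex 1.536 -1.181 -0.561
endloop
endfacet
facet normal -0.262 -0.965 0.018
outer loop
vertex 1.179 -1.076 -0.126
vertex 1.536 -1.181 -0.561
vertex 2.278 -1.363 0.469
endloop
endfacet
facet normal -0.523 0.624 -0.580
outer loop
vertex 1.536 -1.181 -0.561
vertex 1.702 -0.677 -0.169
vertex 2.019 -0.906 -0.701
endloop
endfacet
facet normal 0.360 -0.839 -0.407
outer loop
vertex 1.536 -1.181 -0.561
vertex 2.019 -0.906 -0.701
vertex 2.278 -1.363 0.469
endloop
endfacet
facet normal -0.523 0.624 -0.580
outer loop
vertex 2.019 -0.906 -0.701
vertex 1.702 -0.677 -0.169
vertex 2.263 -0.459 -0.44
endloop
endfacet
facet normal 0.898 -0.305 -0.318
outer loop
vertex 2.019 -0.906 -0.701
vertex 2.263 -0.459 -0.44
vertex 2.278 -1.363 0.469
endloop
endfacet
facet normal -0.313 -0.684 -0.659
outer loop
vertex 1.361 -0.72 0.259
vertex 0.594 -0.981 0.895
vertex 0.597 -0.268 0.153
endloop
endfacet
facet normal 0.519 0.824 -0.228
outer loop
vertex 1.361 -0.72 0.259
vertex 0.597 -0.268 0.153
vertex 1.006 -0.079 1.765
endloop
endfacet
facet normal -0.313 -0.684 -0.659
outer loop
vertex 0.597 -0.268 0.153
vertex 0.594 -0.981 0.895
vertex -0.169 -0.353 0.605
endloop
endfacet
facet normal -0.154 0.985 -0.076
outer loop
vertex 0.597 -0.268 0.153
vertex -0.169 -0.353 0.605
vertex 1.006 -0.079 1.765
endloop
endfacet
facet normal -0.312 -0.684 -0.660
outer loop
vertex -0.169 -0.353 0.605
vertex 0.594 -0.981 0.895
vertex -0.361 -0.912 1.275
endloop
endfacet
facet normal -0.577 0.701 0.419
outer loop
vertex -0.169 -0.353 0.605
vertex -0.361 -0.912 1.275
vertex 1.006 -0.079 1.765
endloop
endfacet
facet normal -0.312 -0.684 -0.659
outer loop
vertex -0.361 -0.912 1.275
vertex 0.594 -0.981 0.895
vertex 0.166 -1.523 1.66
endloop
endfacet
facet normal -0.430 0.186 0.884
outer loop
vertex -0.361 -0.912 1.275
vertex 0.166 -1.523 1.66
vertex 1.006 -0.079 1.765
endloop
endfacet
facet normal -0.313 -0.684 -0.659
outer loop
vertex 0.166 -1.523 1.66
vertex 0.594 -0.981 0.895
vertex 1.015 -1.726 1.468
endloop
endfacet
facet normal 0.178 -0.174 0.969
outer loop
vertex 0.166 -1.523 1.66
vertex 1.015 -1.726 1.468
vertex 1.006 -0.079 1.765
endloop
endfacet
facet normal -0.313 -0.684 -0.659
outer loop
vertex 1.015 -1.726 1.468
vertex 0.594 -0.981 0.895
vertex 1.547 -1.369 0.845
endloop
endfacet
facet normal 0.785 -0.106 0.610
outer loop
vertex 1.015 -1.726 1.468
vertex 1.547 -1.369 0.845
vertex 1.006 -0.079 1.765
endloop
endfacet
facet normal -0.313 -0.684 -0.659
outer loop
vertex 1.547 -1.369 0.845
vertex 0.594 -0.981 0.895
vertex 1.361 -0.72 0.259
endloop
endfacet
facet normal 0.938 0.338 0.077
outer loop
vertex 1.547 -1.369 0.845
vertex 1.361 -0.72 0.259
vertex 1.006 -0.079 1.765
endloop
endfacet

endsolid


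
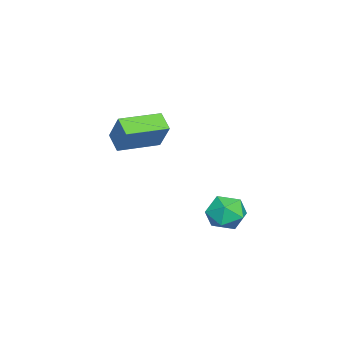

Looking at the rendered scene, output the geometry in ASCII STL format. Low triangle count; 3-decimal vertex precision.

solid 
facet normal -0.392 -0.368 -0.843
outer loop
vertex -0.926 -5.128 2.781
vertex -2.315 -3.463 2.699
vertex -0.199 -4.551 2.191
endloop
endfacet
facet normal 0.640 -0.767 0.038
outer loop
vertex 0.475 -3.917 3.641
vertex -0.926 -5.128 2.781
vertex -0.199 -4.551 2.191
endloop
endfacet
facet normal -0.392 -0.368 -0.843
outer loop
vertex -0.199 -4.551 2.191
vertex -2.315 -3.463 2.699
vertex -1.588 -2.886 2.109
endloop
endfacet
facet normal 0.661 0.525 -0.537
outer loop
vertex -1.588 -2.886 2.109
vertex 0.475 -3.917 3.641
vertex -0.199 -4.551 2.191
endloop
endfacet
facet normal -0.661 -0.525 0.537
outer loop
vertex -0.926 -5.128 2.781
vertex -1.641 -2.829 4.149
vertex -2.315 -3.463 2.699
endloop
endfacet
facet normal 0.640 -0.767 0.038
outer loop
vertex -0.252 -4.494 4.231
vertex -0.926 -5.128 2.781
vertex 0.475 -3.917 3.641
endloop
endfacet
facet normal -0.661 -0.525 0.537
outer loop
vertex -0.252 -4.494 4.231
vertex -1.641 -2.829 4.149
vertex -0.926 -5.128 2.781
endloop
endfacet
facet normal -0.640 0.767 -0.038
outer loop
vertex -2.315 -3.463 2.699
vertex -1.641 -2.829 4.149
vertex -1.588 -2.886 2.109
endloop
endfacet
facet normal 0.661 0.525 -0.537
outer loop
vertex -0.914 -2.252 3.559
vertex 0.475 -3.917 3.641
vertex -1.588 -2.886 2.109
endloop
endfacet
facet normal -0.640 0.767 -0.038
outer loop
vertex -1.588 -2.886 2.109
vertex -1.641 -2.829 4.149
vertex -0.914 -2.252 3.559
endloop
endfacet
facet normal 0.392 0.368 0.843
outer loop
vertex -0.914 -2.252 3.559
vertex -0.252 -4.494 4.231
vertex 0.475 -3.917 3.641
endloop
endfacet
facet normal 0.392 0.368 0.843
outer loop
vertex -1.641 -2.829 4.149
vertex -0.252 -4.494 4.231
vertex -0.914 -2.252 3.559
endloop
endfacet
facet normal -0.118 0.959 0.258
outer loop
vertex 3.469 2.274 0.963
vertex 3.761 2.051 1.925
vertex 4.464 2.326 1.224
endloop
endfacet
facet normal 0.066 0.901 -0.429
outer loop
vertex 3.469 2.274 0.963
vertex 4.464 2.326 1.224
vertex 4.189 1.915 0.32
endloop
endfacet
facet normal -0.426 0.498 -0.755
outer loop
vertex 3.469 2.274 0.963
vertex 4.189 1.915 0.32
vertex 3.317 1.385 0.463
endloop
endfacet
facet normal -0.912 0.308 -0.270
outer loop
vertex 3.469 2.274 0.963
vertex 3.317 1.385 0.463
vertex 3.052 1.47 1.455
endloop
endfacet
facet normal -0.722 0.593 0.357
outer loop
vertex 3.469 2.274 0.963
vertex 3.052 1.47 1.455
vertex 3.761 2.051 1.925
endloop
endfacet
facet normal 0.689 0.557 -0.463
outer loop
vertex 4.189 1.915 0.32
vertex 4.464 2.326 1.224
vertex 4.928 1.47 0.885
endloop
endfacet
facet normal 0.393 0.651 0.649
outer loop
vertex 4.464 2.326 1.224
vertex 3.761 2.051 1.925
vertex 4.663 1.555 1.877
endloop
endfacet
facet normal -0.584 0.058 0.810
outer loop
vertex 3.761 2.051 1.925
vertex 3.052 1.47 1.455
vertex 3.791 1.025 2.02
endloop
endfacet
facet normal -0.892 -0.403 -0.204
outer loop
vertex 3.052 1.47 1.455
vertex 3.317 1.385 0.463
vertex 3.516 0.614 1.116
endloop
endfacet
facet normal -0.105 -0.095 -0.990
outer loop
vertex 3.317 1.385 0.463
vertex 4.189 1.915 0.32
vertex 4.219 0.889 0.415
endloop
endfacet
facet normal 0.912 -0.308 0.270
outer loop
vertex 4.511 0.666 1.377
vertex 4.928 1.47 0.885
vertex 4.663 1.555 1.877
endloop
endfacet
facet normal 0.426 -0.498 0.755
outer loop
vertex 4.511 0.666 1.377
vertex 4.663 1.555 1.877
vertex 3.791 1.025 2.02
endloop
endfacet
facet normal -0.066 -0.901 0.429
outer loop
vertex 4.511 0.666 1.377
vertex 3.791 1.025 2.02
vertex 3.516 0.614 1.116
endloop
endfacet
facet normal 0.118 -0.959 -0.258
outer loop
vertex 4.511 0.666 1.377
vertex 3.516 0.614 1.116
vertex 4.219 0.889 0.415
endloop
endfacet
facet normal 0.722 -0.593 -0.357
outer loop
vertex 4.511 0.666 1.377
vertex 4.219 0.889 0.415
vertex 4.928 1.47 0.885
endloop
endfacet
facet normal 0.892 0.403 0.204
outer loop
vertex 4.663 1.555 1.877
vertex 4.928 1.47 0.885
vertex 4.464 2.326 1.224
endloop
endfacet
facet normal 0.105 0.095 0.990
outer loop
vertex 3.791 1.025 2.02
vertex 4.663 1.555 1.877
vertex 3.761 2.051 1.925
endloop
endfacet
facet normal -0.689 -0.557 0.463
outer loop
vertex 3.516 0.614 1.116
vertex 3.791 1.025 2.02
vertex 3.052 1.47 1.455
endloop
endfacet
facet normal -0.393 -0.651 -0.649
outer loop
vertex 4.219 0.889 0.415
vertex 3.516 0.614 1.116
vertex 3.317 1.385 0.463
endloop
endfacet
facet normal 0.584 -0.058 -0.810
outer loop
vertex 4.928 1.47 0.885
vertex 4.219 0.889 0.415
vertex 4.189 1.915 0.32
endloop
endfacet

endsolid


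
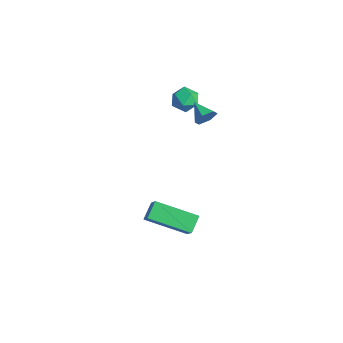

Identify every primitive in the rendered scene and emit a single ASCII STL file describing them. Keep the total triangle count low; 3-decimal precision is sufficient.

solid 
facet normal -0.116 -0.108 0.987
outer loop
vertex -3.529 -0.116 2.678
vertex -3.187 -0.732 2.651
vertex -2.829 -0.135 2.758
endloop
endfacet
facet normal -0.077 0.582 0.810
outer loop
vertex -3.529 -0.116 2.678
vertex -2.829 -0.135 2.758
vertex -3.125 0.37 2.367
endloop
endfacet
facet normal -0.601 0.721 0.346
outer loop
vertex -3.529 -0.116 2.678
vertex -3.125 0.37 2.367
vertex -3.667 0.086 2.018
endloop
endfacet
facet normal -0.965 0.115 0.237
outer loop
vertex -3.529 -0.116 2.678
vertex -3.667 0.086 2.018
vertex -3.705 -0.596 2.193
endloop
endfacet
facet normal -0.664 -0.397 0.634
outer loop
vertex -3.529 -0.116 2.678
vertex -3.705 -0.596 2.193
vertex -3.187 -0.732 2.651
endloop
endfacet
facet normal 0.545 0.689 0.478
outer loop
vertex -3.125 0.37 2.367
vertex -2.829 -0.135 2.758
vertex -2.535 0.056 2.147
endloop
endfacet
facet normal 0.483 -0.427 0.764
outer loop
vertex -2.829 -0.135 2.758
vertex -3.187 -0.732 2.651
vertex -2.573 -0.626 2.322
endloop
endfacet
facet normal -0.404 -0.894 0.192
outer loop
vertex -3.187 -0.732 2.651
vertex -3.705 -0.596 2.193
vertex -3.115 -0.91 1.973
endloop
endfacet
facet normal -0.891 -0.066 -0.449
outer loop
vertex -3.705 -0.596 2.193
vertex -3.667 0.086 2.018
vertex -3.411 -0.405 1.582
endloop
endfacet
facet normal -0.303 0.913 -0.272
outer loop
vertex -3.667 0.086 2.018
vertex -3.125 0.37 2.367
vertex -3.053 0.192 1.689
endloop
endfacet
facet normal 0.965 -0.115 -0.237
outer loop
vertex -2.711 -0.424 1.662
vertex -2.535 0.056 2.147
vertex -2.573 -0.626 2.322
endloop
endfacet
facet normal 0.601 -0.721 -0.346
outer loop
vertex -2.711 -0.424 1.662
vertex -2.573 -0.626 2.322
vertex -3.115 -0.91 1.973
endloop
endfacet
facet normal 0.077 -0.582 -0.810
outer loop
vertex -2.711 -0.424 1.662
vertex -3.115 -0.91 1.973
vertex -3.411 -0.405 1.582
endloop
endfacet
facet normal 0.116 0.108 -0.987
outer loop
vertex -2.711 -0.424 1.662
vertex -3.411 -0.405 1.582
vertex -3.053 0.192 1.689
endloop
endfacet
facet normal 0.664 0.397 -0.634
outer loop
vertex -2.711 -0.424 1.662
vertex -3.053 0.192 1.689
vertex -2.535 0.056 2.147
endloop
endfacet
facet normal 0.891 0.066 0.449
outer loop
vertex -2.573 -0.626 2.322
vertex -2.535 0.056 2.147
vertex -2.829 -0.135 2.758
endloop
endfacet
facet normal 0.303 -0.913 0.272
outer loop
vertex -3.115 -0.91 1.973
vertex -2.573 -0.626 2.322
vertex -3.187 -0.732 2.651
endloop
endfacet
facet normal -0.545 -0.689 -0.478
outer loop
vertex -3.411 -0.405 1.582
vertex -3.115 -0.91 1.973
vertex -3.705 -0.596 2.193
endloop
endfacet
facet normal -0.483 0.427 -0.764
outer loop
vertex -3.053 0.192 1.689
vertex -3.411 -0.405 1.582
vertex -3.667 0.086 2.018
endloop
endfacet
facet normal 0.404 0.894 -0.192
outer loop
vertex -2.535 0.056 2.147
vertex -3.053 0.192 1.689
vertex -3.125 0.37 2.367
endloop
endfacet
facet normal 0.919 0.127 -0.374
outer loop
vertex -0.698 -0.069 3.23
vertex -0.856 -0.336 2.752
vertex -0.916 0.229 2.796
endloop
endfacet
facet normal -0.315 0.701 0.640
outer loop
vertex -0.698 -0.069 3.23
vertex -0.916 0.229 2.796
vertex -1.784 -0.464 3.128
endloop
endfacet
facet normal 0.919 0.127 -0.372
outer loop
vertex -0.916 0.229 2.796
vertex -0.856 -0.336 2.752
vertex -1.073 -0.037 2.318
endloop
endfacet
facet normal -0.656 0.730 -0.191
outer loop
vertex -0.916 0.229 2.796
vertex -1.073 -0.037 2.318
vertex -1.784 -0.464 3.128
endloop
endfacet
facet normal 0.919 0.127 -0.372
outer loop
vertex -1.073 -0.037 2.318
vertex -0.856 -0.336 2.752
vertex -1.013 -0.602 2.273
endloop
endfacet
facet normal -0.744 -0.026 -0.667
outer loop
vertex -1.073 -0.037 2.318
vertex -1.013 -0.602 2.273
vertex -1.784 -0.464 3.128
endloop
endfacet
facet normal 0.919 0.127 -0.372
outer loop
vertex -1.013 -0.602 2.273
vertex -0.856 -0.336 2.752
vertex -0.796 -0.901 2.707
endloop
endfacet
facet normal -0.493 -0.812 -0.313
outer loop
vertex -1.013 -0.602 2.273
vertex -0.796 -0.901 2.707
vertex -1.784 -0.464 3.128
endloop
endfacet
facet normal 0.919 0.127 -0.374
outer loop
vertex -0.796 -0.901 2.707
vertex -0.856 -0.336 2.752
vertex -0.638 -0.634 3.186
endloop
endfacet
facet normal -0.151 -0.841 0.519
outer loop
vertex -0.796 -0.901 2.707
vertex -0.638 -0.634 3.186
vertex -1.784 -0.464 3.128
endloop
endfacet
facet normal 0.919 0.127 -0.374
outer loop
vertex -0.638 -0.634 3.186
vertex -0.856 -0.336 2.752
vertex -0.698 -0.069 3.23
endloop
endfacet
facet normal -0.063 -0.084 0.994
outer loop
vertex -0.638 -0.634 3.186
vertex -0.698 -0.069 3.23
vertex -1.784 -0.464 3.128
endloop
endfacet
facet normal -0.651 0.189 -0.735
outer loop
vertex -1.456 -2.687 -2.865
vertex -0.282 -1.148 -3.509
vertex -1.001 -3.265 -3.417
endloop
endfacet
facet normal -0.576 -0.754 0.316
outer loop
vertex 0.262 -3.632 -1.991
vertex -1.456 -2.687 -2.865
vertex -1.001 -3.265 -3.417
endloop
endfacet
facet normal -0.651 0.189 -0.735
outer loop
vertex -1.001 -3.265 -3.417
vertex -0.282 -1.148 -3.509
vertex 0.174 -1.726 -4.061
endloop
endfacet
facet normal 0.495 -0.629 -0.600
outer loop
vertex 0.174 -1.726 -4.061
vertex 0.262 -3.632 -1.991
vertex -1.001 -3.265 -3.417
endloop
endfacet
facet normal -0.495 0.629 0.600
outer loop
vertex -1.456 -2.687 -2.865
vertex 0.981 -1.515 -2.083
vertex -0.282 -1.148 -3.509
endloop
endfacet
facet normal -0.575 -0.755 0.315
outer loop
vertex -0.194 -3.054 -1.439
vertex -1.456 -2.687 -2.865
vertex 0.262 -3.632 -1.991
endloop
endfacet
facet normal -0.495 0.629 0.600
outer loop
vertex -0.194 -3.054 -1.439
vertex 0.981 -1.515 -2.083
vertex -1.456 -2.687 -2.865
endloop
endfacet
facet normal 0.575 0.755 -0.315
outer loop
vertex -0.282 -1.148 -3.509
vertex 0.981 -1.515 -2.083
vertex 0.174 -1.726 -4.061
endloop
endfacet
facet normal 0.495 -0.629 -0.600
outer loop
vertex 1.436 -2.093 -2.635
vertex 0.262 -3.632 -1.991
vertex 0.174 -1.726 -4.061
endloop
endfacet
facet normal 0.576 0.754 -0.315
outer loop
vertex 0.174 -1.726 -4.061
vertex 0.981 -1.515 -2.083
vertex 1.436 -2.093 -2.635
endloop
endfacet
facet normal 0.651 -0.189 0.735
outer loop
vertex 1.436 -2.093 -2.635
vertex -0.194 -3.054 -1.439
vertex 0.262 -3.632 -1.991
endloop
endfacet
facet normal 0.651 -0.189 0.735
outer loop
vertex 0.981 -1.515 -2.083
vertex -0.194 -3.054 -1.439
vertex 1.436 -2.093 -2.635
endloop
endfacet

endsolid


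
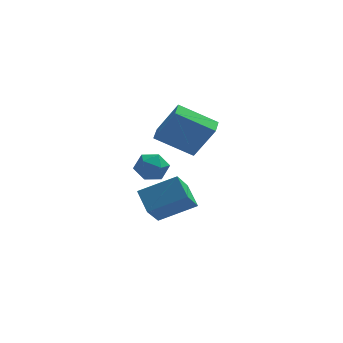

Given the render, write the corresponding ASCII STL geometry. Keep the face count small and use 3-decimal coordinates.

solid 
facet normal -0.870 0.480 0.113
outer loop
vertex -1.302 -1.612 0.167
vertex -1.692 -2.378 0.415
vertex -1.319 -1.847 1.03
endloop
endfacet
facet normal -0.319 0.916 0.243
outer loop
vertex -1.302 -1.612 0.167
vertex -1.319 -1.847 1.03
vertex -0.577 -1.495 0.677
endloop
endfacet
facet normal 0.089 0.936 -0.341
outer loop
vertex -1.302 -1.612 0.167
vertex -0.577 -1.495 0.677
vertex -0.492 -1.807 -0.157
endloop
endfacet
facet normal -0.210 0.511 -0.833
outer loop
vertex -1.302 -1.612 0.167
vertex -0.492 -1.807 -0.157
vertex -1.181 -2.353 -0.318
endloop
endfacet
facet normal -0.802 0.230 -0.551
outer loop
vertex -1.302 -1.612 0.167
vertex -1.181 -2.353 -0.318
vertex -1.692 -2.378 0.415
endloop
endfacet
facet normal 0.068 0.632 0.772
outer loop
vertex -0.577 -1.495 0.677
vertex -1.319 -1.847 1.03
vertex -0.519 -2.187 1.238
endloop
endfacet
facet normal -0.823 -0.073 0.563
outer loop
vertex -1.319 -1.847 1.03
vertex -1.692 -2.378 0.415
vertex -1.208 -2.733 1.077
endloop
endfacet
facet normal -0.714 -0.476 -0.514
outer loop
vertex -1.692 -2.378 0.415
vertex -1.181 -2.353 -0.318
vertex -1.123 -3.045 0.243
endloop
endfacet
facet normal 0.243 -0.021 -0.970
outer loop
vertex -1.181 -2.353 -0.318
vertex -0.492 -1.807 -0.157
vertex -0.381 -2.693 -0.11
endloop
endfacet
facet normal 0.726 0.665 -0.175
outer loop
vertex -0.492 -1.807 -0.157
vertex -0.577 -1.495 0.677
vertex -0.008 -2.162 0.505
endloop
endfacet
facet normal 0.210 -0.511 0.833
outer loop
vertex -0.398 -2.928 0.753
vertex -0.519 -2.187 1.238
vertex -1.208 -2.733 1.077
endloop
endfacet
facet normal -0.089 -0.936 0.341
outer loop
vertex -0.398 -2.928 0.753
vertex -1.208 -2.733 1.077
vertex -1.123 -3.045 0.243
endloop
endfacet
facet normal 0.319 -0.916 -0.243
outer loop
vertex -0.398 -2.928 0.753
vertex -1.123 -3.045 0.243
vertex -0.381 -2.693 -0.11
endloop
endfacet
facet normal 0.870 -0.480 -0.113
outer loop
vertex -0.398 -2.928 0.753
vertex -0.381 -2.693 -0.11
vertex -0.008 -2.162 0.505
endloop
endfacet
facet normal 0.802 -0.230 0.551
outer loop
vertex -0.398 -2.928 0.753
vertex -0.008 -2.162 0.505
vertex -0.519 -2.187 1.238
endloop
endfacet
facet normal -0.243 0.021 0.970
outer loop
vertex -1.208 -2.733 1.077
vertex -0.519 -2.187 1.238
vertex -1.319 -1.847 1.03
endloop
endfacet
facet normal -0.726 -0.665 0.175
outer loop
vertex -1.123 -3.045 0.243
vertex -1.208 -2.733 1.077
vertex -1.692 -2.378 0.415
endloop
endfacet
facet normal -0.068 -0.632 -0.772
outer loop
vertex -0.381 -2.693 -0.11
vertex -1.123 -3.045 0.243
vertex -1.181 -2.353 -0.318
endloop
endfacet
facet normal 0.823 0.073 -0.563
outer loop
vertex -0.008 -2.162 0.505
vertex -0.381 -2.693 -0.11
vertex -0.492 -1.807 -0.157
endloop
endfacet
facet normal 0.714 0.476 0.514
outer loop
vertex -0.519 -2.187 1.238
vertex -0.008 -2.162 0.505
vertex -0.577 -1.495 0.677
endloop
endfacet
facet normal -0.896 -0.099 -0.433
outer loop
vertex -1.073 -2.018 -2.686
vertex -1.573 -0.949 -1.897
vertex -0.599 -0.88 -3.928
endloop
endfacet
facet normal 0.353 -0.753 -0.555
outer loop
vertex 1.273 -0.671 -3.023
vertex -1.073 -2.018 -2.686
vertex -0.599 -0.88 -3.928
endloop
endfacet
facet normal -0.896 -0.099 -0.433
outer loop
vertex -0.599 -0.88 -3.928
vertex -1.573 -0.949 -1.897
vertex -1.099 0.189 -3.139
endloop
endfacet
facet normal 0.271 0.650 -0.710
outer loop
vertex -1.099 0.189 -3.139
vertex 1.273 -0.671 -3.023
vertex -0.599 -0.88 -3.928
endloop
endfacet
facet normal -0.271 -0.650 0.710
outer loop
vertex -1.073 -2.018 -2.686
vertex 0.299 -0.74 -0.992
vertex -1.573 -0.949 -1.897
endloop
endfacet
facet normal 0.353 -0.753 -0.555
outer loop
vertex 0.799 -1.809 -1.781
vertex -1.073 -2.018 -2.686
vertex 1.273 -0.671 -3.023
endloop
endfacet
facet normal -0.271 -0.650 0.710
outer loop
vertex 0.799 -1.809 -1.781
vertex 0.299 -0.74 -0.992
vertex -1.073 -2.018 -2.686
endloop
endfacet
facet normal -0.353 0.753 0.555
outer loop
vertex -1.573 -0.949 -1.897
vertex 0.299 -0.74 -0.992
vertex -1.099 0.189 -3.139
endloop
endfacet
facet normal 0.271 0.650 -0.710
outer loop
vertex 0.773 0.398 -2.234
vertex 1.273 -0.671 -3.023
vertex -1.099 0.189 -3.139
endloop
endfacet
facet normal -0.353 0.753 0.555
outer loop
vertex -1.099 0.189 -3.139
vertex 0.299 -0.74 -0.992
vertex 0.773 0.398 -2.234
endloop
endfacet
facet normal 0.896 0.099 0.433
outer loop
vertex 0.773 0.398 -2.234
vertex 0.799 -1.809 -1.781
vertex 1.273 -0.671 -3.023
endloop
endfacet
facet normal 0.896 0.099 0.433
outer loop
vertex 0.299 -0.74 -0.992
vertex 0.799 -1.809 -1.781
vertex 0.773 0.398 -2.234
endloop
endfacet
facet normal -0.866 0.068 0.495
outer loop
vertex 0.217 -1.85 3.747
vertex 0.348 -0.914 3.847
vertex -0.782 -1.519 1.953
endloop
endfacet
facet normal -0.138 -0.985 -0.105
outer loop
vertex 1.072 -1.666 0.893
vertex 0.217 -1.85 3.747
vertex -0.782 -1.519 1.953
endloop
endfacet
facet normal -0.866 0.068 0.495
outer loop
vertex -0.782 -1.519 1.953
vertex 0.348 -0.914 3.847
vertex -0.651 -0.583 2.053
endloop
endfacet
facet normal -0.480 0.159 -0.862
outer loop
vertex -0.651 -0.583 2.053
vertex 1.072 -1.666 0.893
vertex -0.782 -1.519 1.953
endloop
endfacet
facet normal 0.480 -0.159 0.862
outer loop
vertex 0.217 -1.85 3.747
vertex 2.202 -1.061 2.787
vertex 0.348 -0.914 3.847
endloop
endfacet
facet normal -0.138 -0.985 -0.105
outer loop
vertex 2.071 -1.997 2.687
vertex 0.217 -1.85 3.747
vertex 1.072 -1.666 0.893
endloop
endfacet
facet normal 0.480 -0.159 0.862
outer loop
vertex 2.071 -1.997 2.687
vertex 2.202 -1.061 2.787
vertex 0.217 -1.85 3.747
endloop
endfacet
facet normal 0.138 0.985 0.105
outer loop
vertex 0.348 -0.914 3.847
vertex 2.202 -1.061 2.787
vertex -0.651 -0.583 2.053
endloop
endfacet
facet normal -0.480 0.159 -0.862
outer loop
vertex 1.203 -0.73 0.993
vertex 1.072 -1.666 0.893
vertex -0.651 -0.583 2.053
endloop
endfacet
facet normal 0.138 0.985 0.105
outer loop
vertex -0.651 -0.583 2.053
vertex 2.202 -1.061 2.787
vertex 1.203 -0.73 0.993
endloop
endfacet
facet normal 0.866 -0.068 -0.495
outer loop
vertex 1.203 -0.73 0.993
vertex 2.071 -1.997 2.687
vertex 1.072 -1.666 0.893
endloop
endfacet
facet normal 0.866 -0.068 -0.495
outer loop
vertex 2.202 -1.061 2.787
vertex 2.071 -1.997 2.687
vertex 1.203 -0.73 0.993
endloop
endfacet

endsolid


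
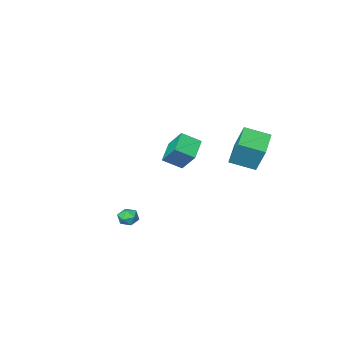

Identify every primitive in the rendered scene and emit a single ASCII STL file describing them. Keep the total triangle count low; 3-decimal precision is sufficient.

solid 
facet normal -0.747 0.442 -0.497
outer loop
vertex -3.872 -2.271 -0.141
vertex -2.838 -1.335 -0.863
vertex -3.715 -3.397 -1.378
endloop
endfacet
facet normal -0.659 -0.596 0.459
outer loop
vertex -2.722 -3.985 -0.717
vertex -3.872 -2.271 -0.141
vertex -3.715 -3.397 -1.378
endloop
endfacet
facet normal -0.747 0.442 -0.496
outer loop
vertex -3.715 -3.397 -1.378
vertex -2.838 -1.335 -0.863
vertex -2.682 -2.461 -2.1
endloop
endfacet
facet normal 0.093 -0.670 -0.736
outer loop
vertex -2.682 -2.461 -2.1
vertex -2.722 -3.985 -0.717
vertex -3.715 -3.397 -1.378
endloop
endfacet
facet normal -0.093 0.670 0.736
outer loop
vertex -3.872 -2.271 -0.141
vertex -1.845 -1.923 -0.202
vertex -2.838 -1.335 -0.863
endloop
endfacet
facet normal -0.658 -0.596 0.460
outer loop
vertex -2.878 -2.859 0.52
vertex -3.872 -2.271 -0.141
vertex -2.722 -3.985 -0.717
endloop
endfacet
facet normal -0.093 0.670 0.736
outer loop
vertex -2.878 -2.859 0.52
vertex -1.845 -1.923 -0.202
vertex -3.872 -2.271 -0.141
endloop
endfacet
facet normal 0.659 0.596 -0.459
outer loop
vertex -2.838 -1.335 -0.863
vertex -1.845 -1.923 -0.202
vertex -2.682 -2.461 -2.1
endloop
endfacet
facet normal 0.093 -0.670 -0.736
outer loop
vertex -1.688 -3.049 -1.439
vertex -2.722 -3.985 -0.717
vertex -2.682 -2.461 -2.1
endloop
endfacet
facet normal 0.658 0.596 -0.459
outer loop
vertex -2.682 -2.461 -2.1
vertex -1.845 -1.923 -0.202
vertex -1.688 -3.049 -1.439
endloop
endfacet
facet normal 0.747 -0.442 0.497
outer loop
vertex -1.688 -3.049 -1.439
vertex -2.878 -2.859 0.52
vertex -2.722 -3.985 -0.717
endloop
endfacet
facet normal 0.747 -0.442 0.497
outer loop
vertex -1.845 -1.923 -0.202
vertex -2.878 -2.859 0.52
vertex -1.688 -3.049 -1.439
endloop
endfacet
facet normal 0.380 0.922 -0.076
outer loop
vertex 3.226 1.782 -3.312
vertex 3.071 1.897 -2.69
vertex 3.653 1.645 -2.839
endloop
endfacet
facet normal 0.718 0.471 -0.512
outer loop
vertex 3.226 1.782 -3.312
vertex 3.653 1.645 -2.839
vertex 3.572 1.23 -3.335
endloop
endfacet
facet normal 0.235 0.187 -0.954
outer loop
vertex 3.226 1.782 -3.312
vertex 3.572 1.23 -3.335
vertex 2.939 1.225 -3.492
endloop
endfacet
facet normal -0.402 0.463 -0.790
outer loop
vertex 3.226 1.782 -3.312
vertex 2.939 1.225 -3.492
vertex 2.629 1.637 -3.093
endloop
endfacet
facet normal -0.313 0.917 -0.248
outer loop
vertex 3.226 1.782 -3.312
vertex 2.629 1.637 -3.093
vertex 3.071 1.897 -2.69
endloop
endfacet
facet normal 0.992 -0.054 -0.117
outer loop
vertex 3.572 1.23 -3.335
vertex 3.653 1.645 -2.839
vertex 3.631 1.003 -2.727
endloop
endfacet
facet normal 0.443 0.674 0.591
outer loop
vertex 3.653 1.645 -2.839
vertex 3.071 1.897 -2.69
vertex 3.321 1.415 -2.328
endloop
endfacet
facet normal -0.678 0.665 0.314
outer loop
vertex 3.071 1.897 -2.69
vertex 2.629 1.637 -3.093
vertex 2.688 1.41 -2.485
endloop
endfacet
facet normal -0.822 -0.071 -0.566
outer loop
vertex 2.629 1.637 -3.093
vertex 2.939 1.225 -3.492
vertex 2.607 0.995 -2.981
endloop
endfacet
facet normal 0.210 -0.515 -0.831
outer loop
vertex 2.939 1.225 -3.492
vertex 3.572 1.23 -3.335
vertex 3.189 0.743 -3.13
endloop
endfacet
facet normal 0.402 -0.463 0.790
outer loop
vertex 3.034 0.858 -2.508
vertex 3.631 1.003 -2.727
vertex 3.321 1.415 -2.328
endloop
endfacet
facet normal -0.235 -0.187 0.954
outer loop
vertex 3.034 0.858 -2.508
vertex 3.321 1.415 -2.328
vertex 2.688 1.41 -2.485
endloop
endfacet
facet normal -0.718 -0.471 0.512
outer loop
vertex 3.034 0.858 -2.508
vertex 2.688 1.41 -2.485
vertex 2.607 0.995 -2.981
endloop
endfacet
facet normal -0.380 -0.922 0.076
outer loop
vertex 3.034 0.858 -2.508
vertex 2.607 0.995 -2.981
vertex 3.189 0.743 -3.13
endloop
endfacet
facet normal 0.313 -0.917 0.248
outer loop
vertex 3.034 0.858 -2.508
vertex 3.189 0.743 -3.13
vertex 3.631 1.003 -2.727
endloop
endfacet
facet normal 0.822 0.071 0.566
outer loop
vertex 3.321 1.415 -2.328
vertex 3.631 1.003 -2.727
vertex 3.653 1.645 -2.839
endloop
endfacet
facet normal -0.210 0.515 0.831
outer loop
vertex 2.688 1.41 -2.485
vertex 3.321 1.415 -2.328
vertex 3.071 1.897 -2.69
endloop
endfacet
facet normal -0.992 0.054 0.117
outer loop
vertex 2.607 0.995 -2.981
vertex 2.688 1.41 -2.485
vertex 2.629 1.637 -3.093
endloop
endfacet
facet normal -0.443 -0.674 -0.591
outer loop
vertex 3.189 0.743 -3.13
vertex 2.607 0.995 -2.981
vertex 2.939 1.225 -3.492
endloop
endfacet
facet normal 0.678 -0.665 -0.314
outer loop
vertex 3.631 1.003 -2.727
vertex 3.189 0.743 -3.13
vertex 3.572 1.23 -3.335
endloop
endfacet
facet normal -0.743 0.586 -0.323
outer loop
vertex -4.355 3.916 2.523
vertex -3.1 5.205 1.975
vertex -4.266 3.156 0.938
endloop
endfacet
facet normal -0.668 -0.685 0.291
outer loop
vertex -3.1 2.235 1.445
vertex -4.355 3.916 2.523
vertex -4.266 3.156 0.938
endloop
endfacet
facet normal -0.743 0.586 -0.323
outer loop
vertex -4.266 3.156 0.938
vertex -3.1 5.205 1.975
vertex -3.011 4.444 0.39
endloop
endfacet
facet normal 0.050 -0.432 -0.900
outer loop
vertex -3.011 4.444 0.39
vertex -3.1 2.235 1.445
vertex -4.266 3.156 0.938
endloop
endfacet
facet normal -0.050 0.432 0.901
outer loop
vertex -4.355 3.916 2.523
vertex -1.934 4.284 2.482
vertex -3.1 5.205 1.975
endloop
endfacet
facet normal -0.667 -0.685 0.292
outer loop
vertex -3.189 2.996 3.03
vertex -4.355 3.916 2.523
vertex -3.1 2.235 1.445
endloop
endfacet
facet normal -0.050 0.432 0.900
outer loop
vertex -3.189 2.996 3.03
vertex -1.934 4.284 2.482
vertex -4.355 3.916 2.523
endloop
endfacet
facet normal 0.668 0.685 -0.291
outer loop
vertex -3.1 5.205 1.975
vertex -1.934 4.284 2.482
vertex -3.011 4.444 0.39
endloop
endfacet
facet normal 0.051 -0.432 -0.900
outer loop
vertex -1.845 3.524 0.897
vertex -3.1 2.235 1.445
vertex -3.011 4.444 0.39
endloop
endfacet
facet normal 0.667 0.685 -0.291
outer loop
vertex -3.011 4.444 0.39
vertex -1.934 4.284 2.482
vertex -1.845 3.524 0.897
endloop
endfacet
facet normal 0.743 -0.586 0.323
outer loop
vertex -1.845 3.524 0.897
vertex -3.189 2.996 3.03
vertex -3.1 2.235 1.445
endloop
endfacet
facet normal 0.743 -0.586 0.323
outer loop
vertex -1.934 4.284 2.482
vertex -3.189 2.996 3.03
vertex -1.845 3.524 0.897
endloop
endfacet

endsolid


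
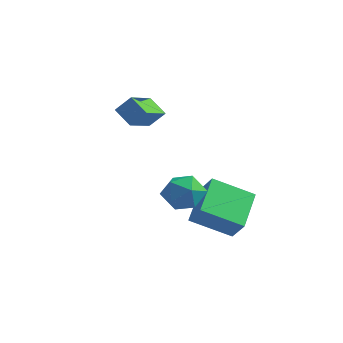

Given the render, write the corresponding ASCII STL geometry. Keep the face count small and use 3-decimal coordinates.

solid 
facet normal -0.627 -0.628 0.461
outer loop
vertex 1.934 0.169 -3.026
vertex 1.158 1.719 -1.97
vertex 1.18 0.335 -3.824
endloop
endfacet
facet normal 0.383 -0.764 -0.520
outer loop
vertex 2.382 1.541 -4.71
vertex 1.934 0.169 -3.026
vertex 1.18 0.335 -3.824
endloop
endfacet
facet normal -0.626 -0.628 0.462
outer loop
vertex 1.18 0.335 -3.824
vertex 1.158 1.719 -1.97
vertex 0.404 1.885 -2.767
endloop
endfacet
facet normal -0.680 0.150 -0.718
outer loop
vertex 0.404 1.885 -2.767
vertex 2.382 1.541 -4.71
vertex 1.18 0.335 -3.824
endloop
endfacet
facet normal 0.679 -0.149 0.718
outer loop
vertex 1.934 0.169 -3.026
vertex 2.36 2.925 -2.856
vertex 1.158 1.719 -1.97
endloop
endfacet
facet normal 0.382 -0.764 -0.520
outer loop
vertex 3.136 1.375 -3.913
vertex 1.934 0.169 -3.026
vertex 2.382 1.541 -4.71
endloop
endfacet
facet normal 0.680 -0.149 0.718
outer loop
vertex 3.136 1.375 -3.913
vertex 2.36 2.925 -2.856
vertex 1.934 0.169 -3.026
endloop
endfacet
facet normal -0.382 0.763 0.521
outer loop
vertex 1.158 1.719 -1.97
vertex 2.36 2.925 -2.856
vertex 0.404 1.885 -2.767
endloop
endfacet
facet normal -0.680 0.149 -0.718
outer loop
vertex 1.606 3.091 -3.654
vertex 2.382 1.541 -4.71
vertex 0.404 1.885 -2.767
endloop
endfacet
facet normal -0.382 0.764 0.520
outer loop
vertex 0.404 1.885 -2.767
vertex 2.36 2.925 -2.856
vertex 1.606 3.091 -3.654
endloop
endfacet
facet normal 0.626 0.628 -0.462
outer loop
vertex 1.606 3.091 -3.654
vertex 3.136 1.375 -3.913
vertex 2.382 1.541 -4.71
endloop
endfacet
facet normal 0.627 0.628 -0.461
outer loop
vertex 2.36 2.925 -2.856
vertex 3.136 1.375 -3.913
vertex 1.606 3.091 -3.654
endloop
endfacet
facet normal -0.577 -0.361 -0.733
outer loop
vertex -2.871 0.433 1.125
vertex -3.221 1.897 0.68
vertex -2.038 0.433 0.47
endloop
endfacet
facet normal 0.223 -0.932 0.284
outer loop
vertex -1.479 0.783 1.18
vertex -2.871 0.433 1.125
vertex -2.038 0.433 0.47
endloop
endfacet
facet normal -0.577 -0.361 -0.732
outer loop
vertex -2.038 0.433 0.47
vertex -3.221 1.897 0.68
vertex -2.389 1.897 0.024
endloop
endfacet
facet normal 0.786 -0.000 -0.619
outer loop
vertex -2.389 1.897 0.024
vertex -1.479 0.783 1.18
vertex -2.038 0.433 0.47
endloop
endfacet
facet normal -0.786 0.000 0.619
outer loop
vertex -2.871 0.433 1.125
vertex -2.662 2.247 1.39
vertex -3.221 1.897 0.68
endloop
endfacet
facet normal 0.223 -0.933 0.283
outer loop
vertex -2.311 0.783 1.836
vertex -2.871 0.433 1.125
vertex -1.479 0.783 1.18
endloop
endfacet
facet normal -0.786 0.000 0.619
outer loop
vertex -2.311 0.783 1.836
vertex -2.662 2.247 1.39
vertex -2.871 0.433 1.125
endloop
endfacet
facet normal -0.224 0.932 -0.284
outer loop
vertex -3.221 1.897 0.68
vertex -2.662 2.247 1.39
vertex -2.389 1.897 0.024
endloop
endfacet
facet normal 0.786 -0.000 -0.619
outer loop
vertex -1.829 2.247 0.735
vertex -1.479 0.783 1.18
vertex -2.389 1.897 0.024
endloop
endfacet
facet normal -0.223 0.933 -0.284
outer loop
vertex -2.389 1.897 0.024
vertex -2.662 2.247 1.39
vertex -1.829 2.247 0.735
endloop
endfacet
facet normal 0.577 0.361 0.732
outer loop
vertex -1.829 2.247 0.735
vertex -2.311 0.783 1.836
vertex -1.479 0.783 1.18
endloop
endfacet
facet normal 0.576 0.361 0.733
outer loop
vertex -2.662 2.247 1.39
vertex -2.311 0.783 1.836
vertex -1.829 2.247 0.735
endloop
endfacet
facet normal -0.322 0.609 0.725
outer loop
vertex 1.357 0.574 -1.881
vertex 0.808 -0.139 -1.526
vertex 1.718 -0.028 -1.215
endloop
endfacet
facet normal 0.340 0.782 0.523
outer loop
vertex 1.357 0.574 -1.881
vertex 1.718 -0.028 -1.215
vertex 2.261 0.24 -1.969
endloop
endfacet
facet normal 0.326 0.929 -0.176
outer loop
vertex 1.357 0.574 -1.881
vertex 2.261 0.24 -1.969
vertex 1.687 0.294 -2.746
endloop
endfacet
facet normal -0.346 0.846 -0.406
outer loop
vertex 1.357 0.574 -1.881
vertex 1.687 0.294 -2.746
vertex 0.79 0.059 -2.472
endloop
endfacet
facet normal -0.746 0.649 0.150
outer loop
vertex 1.357 0.574 -1.881
vertex 0.79 0.059 -2.472
vertex 0.808 -0.139 -1.526
endloop
endfacet
facet normal 0.756 0.210 0.619
outer loop
vertex 2.261 0.24 -1.969
vertex 1.718 -0.028 -1.215
vertex 2.27 -0.679 -1.668
endloop
endfacet
facet normal -0.315 -0.069 0.947
outer loop
vertex 1.718 -0.028 -1.215
vertex 0.808 -0.139 -1.526
vertex 1.373 -0.914 -1.394
endloop
endfacet
facet normal -1.000 -0.004 0.018
outer loop
vertex 0.808 -0.139 -1.526
vertex 0.79 0.059 -2.472
vertex 0.799 -0.86 -2.171
endloop
endfacet
facet normal -0.352 0.315 -0.881
outer loop
vertex 0.79 0.059 -2.472
vertex 1.687 0.294 -2.746
vertex 1.342 -0.592 -2.925
endloop
endfacet
facet normal 0.734 0.448 -0.511
outer loop
vertex 1.687 0.294 -2.746
vertex 2.261 0.24 -1.969
vertex 2.252 -0.481 -2.614
endloop
endfacet
facet normal 0.346 -0.846 0.406
outer loop
vertex 1.703 -1.194 -2.259
vertex 2.27 -0.679 -1.668
vertex 1.373 -0.914 -1.394
endloop
endfacet
facet normal -0.326 -0.929 0.176
outer loop
vertex 1.703 -1.194 -2.259
vertex 1.373 -0.914 -1.394
vertex 0.799 -0.86 -2.171
endloop
endfacet
facet normal -0.340 -0.782 -0.523
outer loop
vertex 1.703 -1.194 -2.259
vertex 0.799 -0.86 -2.171
vertex 1.342 -0.592 -2.925
endloop
endfacet
facet normal 0.322 -0.609 -0.725
outer loop
vertex 1.703 -1.194 -2.259
vertex 1.342 -0.592 -2.925
vertex 2.252 -0.481 -2.614
endloop
endfacet
facet normal 0.746 -0.649 -0.150
outer loop
vertex 1.703 -1.194 -2.259
vertex 2.252 -0.481 -2.614
vertex 2.27 -0.679 -1.668
endloop
endfacet
facet normal 0.352 -0.315 0.881
outer loop
vertex 1.373 -0.914 -1.394
vertex 2.27 -0.679 -1.668
vertex 1.718 -0.028 -1.215
endloop
endfacet
facet normal -0.734 -0.448 0.511
outer loop
vertex 0.799 -0.86 -2.171
vertex 1.373 -0.914 -1.394
vertex 0.808 -0.139 -1.526
endloop
endfacet
facet normal -0.756 -0.210 -0.619
outer loop
vertex 1.342 -0.592 -2.925
vertex 0.799 -0.86 -2.171
vertex 0.79 0.059 -2.472
endloop
endfacet
facet normal 0.315 0.069 -0.947
outer loop
vertex 2.252 -0.481 -2.614
vertex 1.342 -0.592 -2.925
vertex 1.687 0.294 -2.746
endloop
endfacet
facet normal 1.000 0.004 -0.018
outer loop
vertex 2.27 -0.679 -1.668
vertex 2.252 -0.481 -2.614
vertex 2.261 0.24 -1.969
endloop
endfacet

endsolid


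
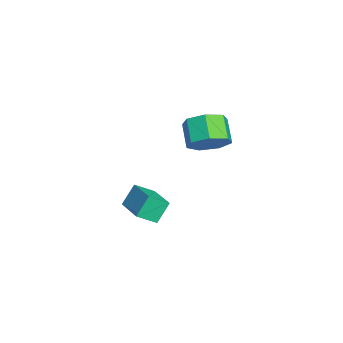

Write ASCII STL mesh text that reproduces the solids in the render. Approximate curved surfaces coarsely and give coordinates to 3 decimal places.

solid 
facet normal -0.351 0.462 0.814
outer loop
vertex -3.97 -2.993 -3.197
vertex -2.684 -2.519 -2.911
vertex -4.126 -2.288 -3.664
endloop
endfacet
facet normal -0.918 -0.339 -0.204
outer loop
vertex -3.796 -2.721 -4.429
vertex -3.97 -2.993 -3.197
vertex -4.126 -2.288 -3.664
endloop
endfacet
facet normal -0.352 0.461 0.815
outer loop
vertex -4.126 -2.288 -3.664
vertex -2.684 -2.519 -2.911
vertex -2.84 -1.813 -3.378
endloop
endfacet
facet normal -0.182 0.820 -0.543
outer loop
vertex -2.84 -1.813 -3.378
vertex -3.796 -2.721 -4.429
vertex -4.126 -2.288 -3.664
endloop
endfacet
facet normal 0.182 -0.820 0.543
outer loop
vertex -3.97 -2.993 -3.197
vertex -2.354 -2.952 -3.676
vertex -2.684 -2.519 -2.911
endloop
endfacet
facet normal -0.919 -0.338 -0.204
outer loop
vertex -3.64 -3.427 -3.962
vertex -3.97 -2.993 -3.197
vertex -3.796 -2.721 -4.429
endloop
endfacet
facet normal 0.182 -0.820 0.543
outer loop
vertex -3.64 -3.427 -3.962
vertex -2.354 -2.952 -3.676
vertex -3.97 -2.993 -3.197
endloop
endfacet
facet normal 0.918 0.338 0.205
outer loop
vertex -2.684 -2.519 -2.911
vertex -2.354 -2.952 -3.676
vertex -2.84 -1.813 -3.378
endloop
endfacet
facet normal -0.181 0.820 -0.543
outer loop
vertex -2.51 -2.247 -4.143
vertex -3.796 -2.721 -4.429
vertex -2.84 -1.813 -3.378
endloop
endfacet
facet normal 0.919 0.339 0.204
outer loop
vertex -2.84 -1.813 -3.378
vertex -2.354 -2.952 -3.676
vertex -2.51 -2.247 -4.143
endloop
endfacet
facet normal 0.351 -0.461 -0.815
outer loop
vertex -2.51 -2.247 -4.143
vertex -3.64 -3.427 -3.962
vertex -3.796 -2.721 -4.429
endloop
endfacet
facet normal 0.352 -0.462 -0.814
outer loop
vertex -2.354 -2.952 -3.676
vertex -3.64 -3.427 -3.962
vertex -2.51 -2.247 -4.143
endloop
endfacet
facet normal 0.771 0.113 -0.627
outer loop
vertex -1.739 -0.534 0.57
vertex -2.233 -0.512 -0.033
vertex -1.967 0.08 0.4
endloop
endfacet
facet normal 0.541 0.405 0.737
outer loop
vertex -1.739 -0.534 0.57
vertex -1.967 0.08 0.4
vertex -2.533 -0.65 1.216
endloop
endfacet
facet normal 0.541 0.405 0.737
outer loop
vertex -2.533 -0.65 1.216
vertex -1.967 0.08 0.4
vertex -2.761 -0.036 1.046
endloop
endfacet
facet normal -0.771 -0.113 0.627
outer loop
vertex -2.533 -0.65 1.216
vertex -2.761 -0.036 1.046
vertex -3.027 -0.628 0.613
endloop
endfacet
facet normal 0.770 0.113 -0.628
outer loop
vertex -1.967 0.08 0.4
vertex -2.233 -0.512 -0.033
vertex -2.396 0.248 -0.096
endloop
endfacet
facet normal 0.073 0.962 0.263
outer loop
vertex -1.967 0.08 0.4
vertex -2.396 0.248 -0.096
vertex -2.761 -0.036 1.046
endloop
endfacet
facet normal 0.073 0.962 0.263
outer loop
vertex -2.761 -0.036 1.046
vertex -2.396 0.248 -0.096
vertex -3.19 0.132 0.55
endloop
endfacet
facet normal -0.770 -0.113 0.628
outer loop
vertex -2.761 -0.036 1.046
vertex -3.19 0.132 0.55
vertex -3.027 -0.628 0.613
endloop
endfacet
facet normal 0.771 0.113 -0.627
outer loop
vertex -2.396 0.248 -0.096
vertex -2.233 -0.512 -0.033
vertex -2.702 -0.156 -0.545
endloop
endfacet
facet normal -0.449 0.795 -0.409
outer loop
vertex -2.396 0.248 -0.096
vertex -2.702 -0.156 -0.545
vertex -3.19 0.132 0.55
endloop
endfacet
facet normal -0.449 0.795 -0.409
outer loop
vertex -3.19 0.132 0.55
vertex -2.702 -0.156 -0.545
vertex -3.496 -0.272 0.101
endloop
endfacet
facet normal -0.771 -0.113 0.627
outer loop
vertex -3.19 0.132 0.55
vertex -3.496 -0.272 0.101
vertex -3.027 -0.628 0.613
endloop
endfacet
facet normal 0.770 0.113 -0.627
outer loop
vertex -2.702 -0.156 -0.545
vertex -2.233 -0.512 -0.033
vertex -2.655 -0.828 -0.608
endloop
endfacet
facet normal -0.633 0.028 -0.773
outer loop
vertex -2.702 -0.156 -0.545
vertex -2.655 -0.828 -0.608
vertex -3.496 -0.272 0.101
endloop
endfacet
facet normal -0.633 0.028 -0.773
outer loop
vertex -3.496 -0.272 0.101
vertex -2.655 -0.828 -0.608
vertex -3.449 -0.944 0.038
endloop
endfacet
facet normal -0.770 -0.113 0.627
outer loop
vertex -3.496 -0.272 0.101
vertex -3.449 -0.944 0.038
vertex -3.027 -0.628 0.613
endloop
endfacet
facet normal 0.770 0.113 -0.627
outer loop
vertex -2.655 -0.828 -0.608
vertex -2.233 -0.512 -0.033
vertex -2.29 -1.262 -0.238
endloop
endfacet
facet normal -0.340 -0.759 -0.555
outer loop
vertex -2.655 -0.828 -0.608
vertex -2.29 -1.262 -0.238
vertex -3.449 -0.944 0.038
endloop
endfacet
facet normal -0.340 -0.759 -0.555
outer loop
vertex -3.449 -0.944 0.038
vertex -2.29 -1.262 -0.238
vertex -3.084 -1.378 0.408
endloop
endfacet
facet normal -0.770 -0.113 0.627
outer loop
vertex -3.449 -0.944 0.038
vertex -3.084 -1.378 0.408
vertex -3.027 -0.628 0.613
endloop
endfacet
facet normal 0.771 0.113 -0.627
outer loop
vertex -2.29 -1.262 -0.238
vertex -2.233 -0.512 -0.033
vertex -1.883 -1.131 0.286
endloop
endfacet
facet normal 0.209 -0.975 0.082
outer loop
vertex -2.29 -1.262 -0.238
vertex -1.883 -1.131 0.286
vertex -3.084 -1.378 0.408
endloop
endfacet
facet normal 0.209 -0.975 0.080
outer loop
vertex -3.084 -1.378 0.408
vertex -1.883 -1.131 0.286
vertex -2.677 -1.248 0.932
endloop
endfacet
facet normal -0.771 -0.113 0.627
outer loop
vertex -3.084 -1.378 0.408
vertex -2.677 -1.248 0.932
vertex -3.027 -0.628 0.613
endloop
endfacet
facet normal 0.771 0.113 -0.627
outer loop
vertex -1.883 -1.131 0.286
vertex -2.233 -0.512 -0.033
vertex -1.739 -0.534 0.57
endloop
endfacet
facet normal 0.601 -0.457 0.656
outer loop
vertex -1.883 -1.131 0.286
vertex -1.739 -0.534 0.57
vertex -2.677 -1.248 0.932
endloop
endfacet
facet normal 0.601 -0.456 0.656
outer loop
vertex -2.677 -1.248 0.932
vertex -1.739 -0.534 0.57
vertex -2.533 -0.65 1.216
endloop
endfacet
facet normal -0.771 -0.112 0.627
outer loop
vertex -2.677 -1.248 0.932
vertex -2.533 -0.65 1.216
vertex -3.027 -0.628 0.613
endloop
endfacet

endsolid
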